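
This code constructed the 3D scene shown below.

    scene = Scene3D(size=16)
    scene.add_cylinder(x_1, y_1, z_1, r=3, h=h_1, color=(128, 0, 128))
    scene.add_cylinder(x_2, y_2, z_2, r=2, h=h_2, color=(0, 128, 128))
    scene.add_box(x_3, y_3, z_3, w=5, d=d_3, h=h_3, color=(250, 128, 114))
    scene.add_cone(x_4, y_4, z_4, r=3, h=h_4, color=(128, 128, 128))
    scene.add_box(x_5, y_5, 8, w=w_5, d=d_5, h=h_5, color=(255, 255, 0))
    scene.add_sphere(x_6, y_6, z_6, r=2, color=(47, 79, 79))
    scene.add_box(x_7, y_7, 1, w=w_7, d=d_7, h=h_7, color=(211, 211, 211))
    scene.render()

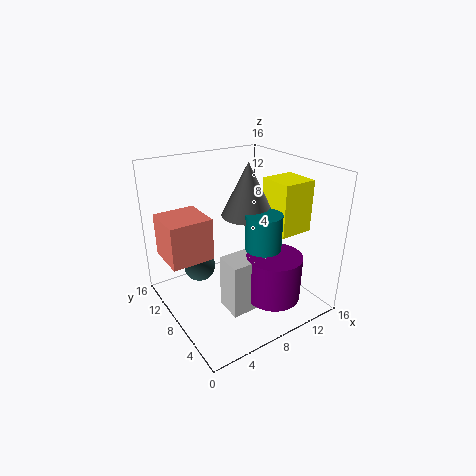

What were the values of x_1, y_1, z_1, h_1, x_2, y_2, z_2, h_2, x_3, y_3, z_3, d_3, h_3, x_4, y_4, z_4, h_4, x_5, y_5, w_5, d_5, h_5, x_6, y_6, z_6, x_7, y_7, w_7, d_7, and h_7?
x_1 = 10, y_1 = 4, z_1 = 2, h_1 = 5, x_2 = 10, y_2 = 6, z_2 = 6, h_2 = 5, x_3 = 1, y_3 = 10, z_3 = 5, d_3 = 5, h_3 = 5, x_4 = 10, y_4 = 9, z_4 = 10, h_4 = 6, x_5 = 12, y_5 = 5, w_5 = 4, d_5 = 4, h_5 = 6, x_6 = 6, y_6 = 14, z_6 = 2, x_7 = 5, y_7 = 4, w_7 = 4, d_7 = 3, h_7 = 6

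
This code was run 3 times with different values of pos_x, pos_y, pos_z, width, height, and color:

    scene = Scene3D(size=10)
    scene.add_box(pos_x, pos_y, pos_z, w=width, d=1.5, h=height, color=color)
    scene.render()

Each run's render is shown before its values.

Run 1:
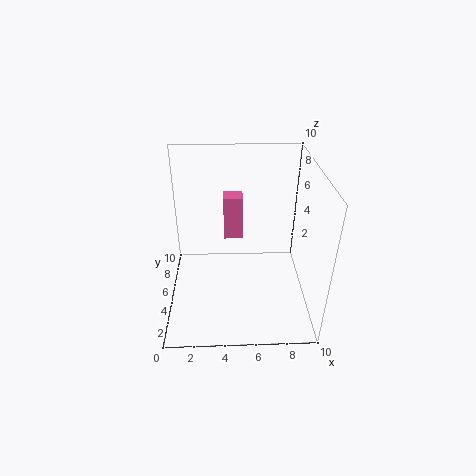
pos_x = 4
pos_y = 8
pos_z = 3
width = 1.5
height = 3.5
color = 'hotpink'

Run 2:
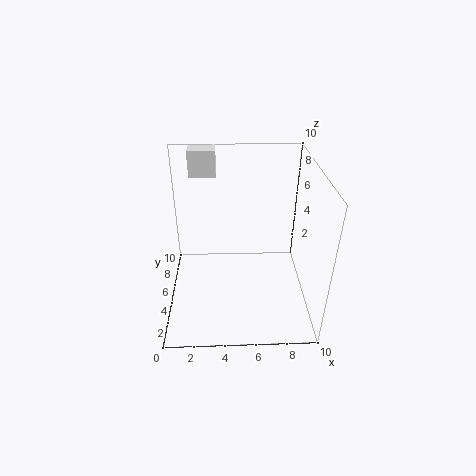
pos_x = 1.5
pos_y = 8.5
pos_z = 8
width = 2
height = 2
color = 'white'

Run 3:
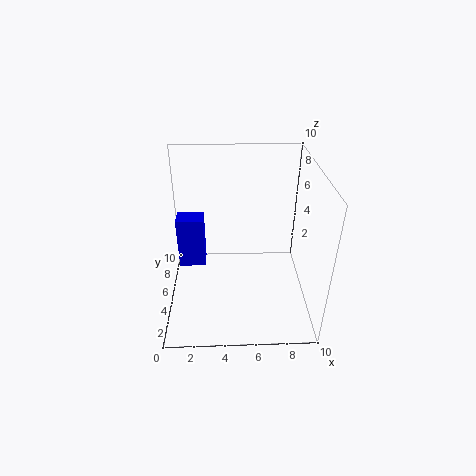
pos_x = 0.5
pos_y = 6.5
pos_z = 1.5
width = 2
height = 4
color = 'blue'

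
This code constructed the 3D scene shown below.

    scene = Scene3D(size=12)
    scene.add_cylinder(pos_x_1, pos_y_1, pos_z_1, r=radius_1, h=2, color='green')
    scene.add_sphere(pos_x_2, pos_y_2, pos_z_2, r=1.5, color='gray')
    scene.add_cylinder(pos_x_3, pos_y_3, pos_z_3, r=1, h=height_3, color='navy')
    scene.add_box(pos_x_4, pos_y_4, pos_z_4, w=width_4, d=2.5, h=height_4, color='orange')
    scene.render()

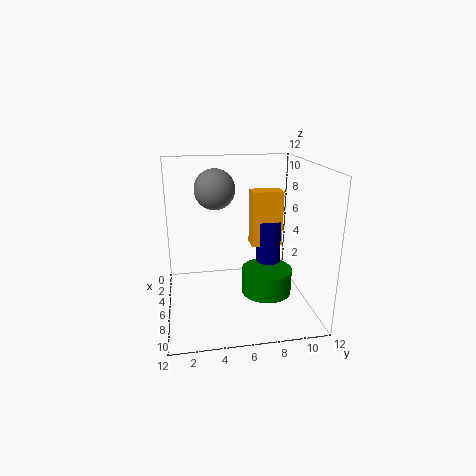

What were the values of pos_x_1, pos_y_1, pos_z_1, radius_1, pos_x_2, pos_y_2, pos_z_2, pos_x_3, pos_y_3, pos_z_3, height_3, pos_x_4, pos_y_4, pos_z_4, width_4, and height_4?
pos_x_1 = 8; pos_y_1 = 8; pos_z_1 = 2; radius_1 = 2; pos_x_2 = 7.5; pos_y_2 = 4; pos_z_2 = 10.5; pos_x_3 = 6.5; pos_y_3 = 8.5; pos_z_3 = 2; height_3 = 5.5; pos_x_4 = 5.5; pos_y_4 = 7; pos_z_4 = 5.5; width_4 = 1.5; height_4 = 4.5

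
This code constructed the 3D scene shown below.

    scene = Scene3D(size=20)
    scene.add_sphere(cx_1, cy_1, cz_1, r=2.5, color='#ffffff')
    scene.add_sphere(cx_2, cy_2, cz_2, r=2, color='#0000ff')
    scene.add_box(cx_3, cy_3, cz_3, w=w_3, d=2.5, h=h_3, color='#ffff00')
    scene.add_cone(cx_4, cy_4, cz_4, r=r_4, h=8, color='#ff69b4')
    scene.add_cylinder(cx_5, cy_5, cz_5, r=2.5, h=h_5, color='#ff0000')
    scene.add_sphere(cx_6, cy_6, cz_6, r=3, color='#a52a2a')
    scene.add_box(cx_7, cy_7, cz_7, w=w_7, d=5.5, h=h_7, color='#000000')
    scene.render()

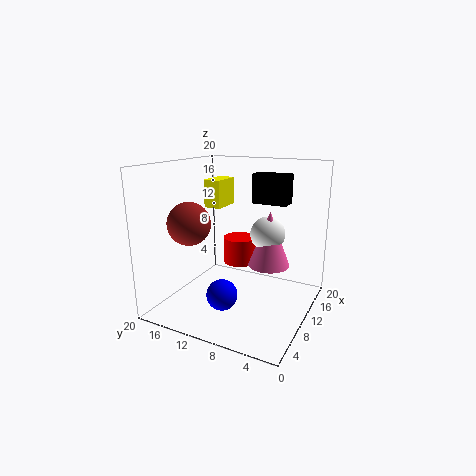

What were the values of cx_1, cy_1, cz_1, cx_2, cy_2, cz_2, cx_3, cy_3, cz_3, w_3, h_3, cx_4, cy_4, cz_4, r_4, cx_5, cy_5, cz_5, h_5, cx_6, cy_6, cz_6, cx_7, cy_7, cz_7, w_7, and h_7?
cx_1 = 13.5, cy_1 = 7, cz_1 = 10, cx_2 = 4.5, cy_2 = 9.5, cz_2 = 4, cx_3 = 11, cy_3 = 13.5, cz_3 = 13.5, w_3 = 4.5, h_3 = 4, cx_4 = 13, cy_4 = 6.5, cz_4 = 5.5, r_4 = 3, cx_5 = 14.5, cy_5 = 12, cz_5 = 4.5, h_5 = 4, cx_6 = 7, cy_6 = 16, cz_6 = 12, cx_7 = 16.5, cy_7 = 5.5, cz_7 = 13.5, w_7 = 3, h_7 = 4.5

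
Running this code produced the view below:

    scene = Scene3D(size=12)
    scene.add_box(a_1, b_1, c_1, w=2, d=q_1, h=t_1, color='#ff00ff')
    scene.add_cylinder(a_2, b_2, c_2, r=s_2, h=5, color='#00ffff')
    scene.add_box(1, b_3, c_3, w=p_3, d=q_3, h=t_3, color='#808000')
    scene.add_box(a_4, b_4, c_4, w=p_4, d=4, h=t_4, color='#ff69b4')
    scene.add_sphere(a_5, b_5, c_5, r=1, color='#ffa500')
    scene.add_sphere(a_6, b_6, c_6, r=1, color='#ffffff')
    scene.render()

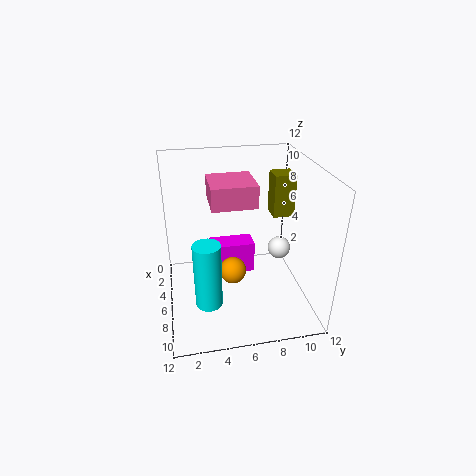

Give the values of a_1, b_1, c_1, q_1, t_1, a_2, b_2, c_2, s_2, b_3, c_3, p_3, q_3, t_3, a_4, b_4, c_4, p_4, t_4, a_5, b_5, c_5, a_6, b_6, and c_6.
a_1 = 2
b_1 = 4
c_1 = 1
q_1 = 4
t_1 = 3
a_2 = 10
b_2 = 3
c_2 = 3
s_2 = 1
b_3 = 10
c_3 = 6
p_3 = 2
q_3 = 2
t_3 = 4
a_4 = 1
b_4 = 4
c_4 = 8
p_4 = 4
t_4 = 2
a_5 = 9
b_5 = 5
c_5 = 5
a_6 = 5
b_6 = 10
c_6 = 4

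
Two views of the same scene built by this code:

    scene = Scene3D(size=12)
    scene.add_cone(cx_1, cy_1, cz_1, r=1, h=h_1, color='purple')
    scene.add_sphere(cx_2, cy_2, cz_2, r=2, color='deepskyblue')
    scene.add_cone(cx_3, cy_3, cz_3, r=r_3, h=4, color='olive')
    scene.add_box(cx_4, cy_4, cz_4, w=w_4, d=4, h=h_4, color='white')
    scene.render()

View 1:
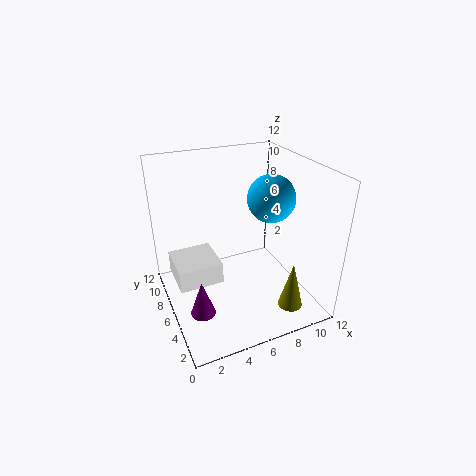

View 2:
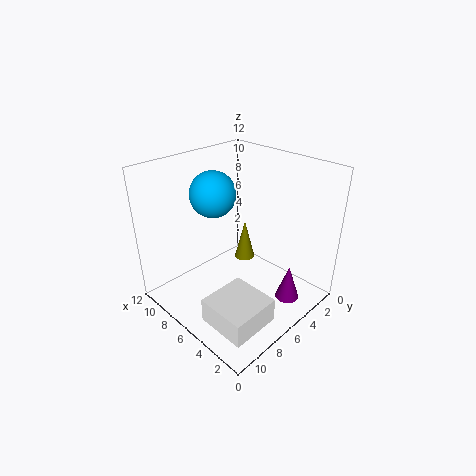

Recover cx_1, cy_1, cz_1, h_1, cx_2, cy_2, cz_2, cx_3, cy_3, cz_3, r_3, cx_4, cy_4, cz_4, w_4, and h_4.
cx_1 = 2; cy_1 = 4; cz_1 = 1; h_1 = 3; cx_2 = 9; cy_2 = 6; cz_2 = 9; cx_3 = 9; cy_3 = 2; cz_3 = 1; r_3 = 1; cx_4 = 1; cy_4 = 7; cz_4 = 1; w_4 = 4; h_4 = 2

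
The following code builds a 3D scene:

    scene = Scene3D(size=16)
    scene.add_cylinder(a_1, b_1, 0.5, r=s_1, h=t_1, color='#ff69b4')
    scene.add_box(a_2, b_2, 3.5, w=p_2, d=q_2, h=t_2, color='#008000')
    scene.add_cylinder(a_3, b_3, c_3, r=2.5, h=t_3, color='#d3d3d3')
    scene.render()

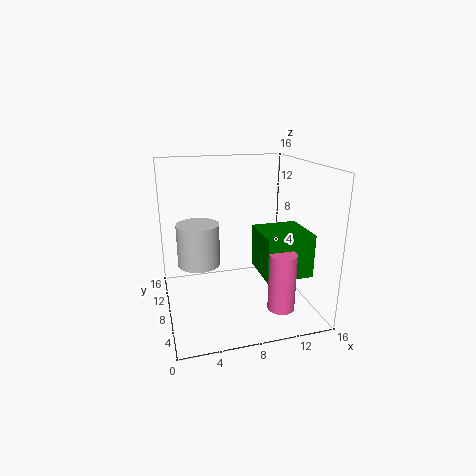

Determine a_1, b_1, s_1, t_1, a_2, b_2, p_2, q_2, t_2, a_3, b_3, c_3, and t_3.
a_1 = 12; b_1 = 4.5; s_1 = 1.5; t_1 = 6.5; a_2 = 10.5; b_2 = 5; p_2 = 5.5; q_2 = 5.5; t_2 = 5; a_3 = 4; b_3 = 11; c_3 = 4; t_3 = 5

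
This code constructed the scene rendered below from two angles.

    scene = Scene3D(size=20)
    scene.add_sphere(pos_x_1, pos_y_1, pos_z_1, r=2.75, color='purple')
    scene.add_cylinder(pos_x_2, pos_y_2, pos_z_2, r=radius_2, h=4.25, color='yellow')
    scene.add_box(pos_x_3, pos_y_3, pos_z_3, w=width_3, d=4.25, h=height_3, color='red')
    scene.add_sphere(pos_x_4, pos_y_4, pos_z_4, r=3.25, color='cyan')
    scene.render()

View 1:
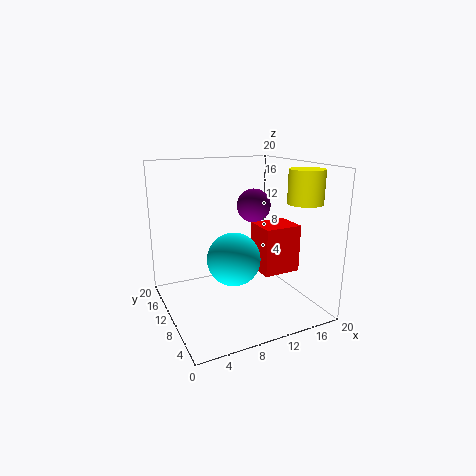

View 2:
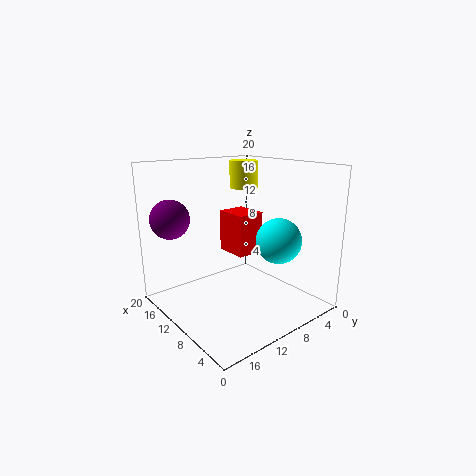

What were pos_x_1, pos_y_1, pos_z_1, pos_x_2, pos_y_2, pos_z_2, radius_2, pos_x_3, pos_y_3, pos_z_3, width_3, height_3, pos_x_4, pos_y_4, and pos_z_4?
pos_x_1 = 16.25
pos_y_1 = 17
pos_z_1 = 12.5
pos_x_2 = 16.25
pos_y_2 = 3.75
pos_z_2 = 15.5
radius_2 = 2.25
pos_x_3 = 11.25
pos_y_3 = 4.25
pos_z_3 = 6.25
width_3 = 5
height_3 = 6.25
pos_x_4 = 7
pos_y_4 = 5
pos_z_4 = 9.25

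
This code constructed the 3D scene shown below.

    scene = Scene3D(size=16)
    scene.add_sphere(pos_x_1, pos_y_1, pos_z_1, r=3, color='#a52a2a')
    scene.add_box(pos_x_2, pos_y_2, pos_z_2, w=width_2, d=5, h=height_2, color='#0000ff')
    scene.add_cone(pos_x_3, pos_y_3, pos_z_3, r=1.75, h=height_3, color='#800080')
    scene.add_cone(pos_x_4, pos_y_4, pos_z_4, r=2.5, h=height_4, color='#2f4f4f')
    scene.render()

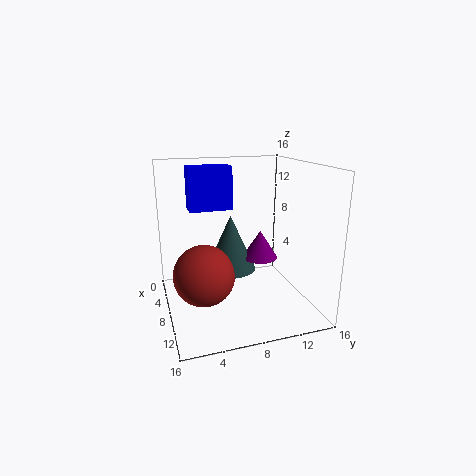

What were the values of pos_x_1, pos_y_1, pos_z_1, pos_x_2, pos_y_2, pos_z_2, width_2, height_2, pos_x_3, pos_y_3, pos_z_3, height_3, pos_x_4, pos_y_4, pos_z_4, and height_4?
pos_x_1 = 12; pos_y_1 = 3.25; pos_z_1 = 6; pos_x_2 = 2.75; pos_y_2 = 3.25; pos_z_2 = 10.5; width_2 = 2.5; height_2 = 5; pos_x_3 = 12; pos_y_3 = 9; pos_z_3 = 7.25; height_3 = 2.75; pos_x_4 = 11; pos_y_4 = 6.25; pos_z_4 = 6; height_4 = 5.5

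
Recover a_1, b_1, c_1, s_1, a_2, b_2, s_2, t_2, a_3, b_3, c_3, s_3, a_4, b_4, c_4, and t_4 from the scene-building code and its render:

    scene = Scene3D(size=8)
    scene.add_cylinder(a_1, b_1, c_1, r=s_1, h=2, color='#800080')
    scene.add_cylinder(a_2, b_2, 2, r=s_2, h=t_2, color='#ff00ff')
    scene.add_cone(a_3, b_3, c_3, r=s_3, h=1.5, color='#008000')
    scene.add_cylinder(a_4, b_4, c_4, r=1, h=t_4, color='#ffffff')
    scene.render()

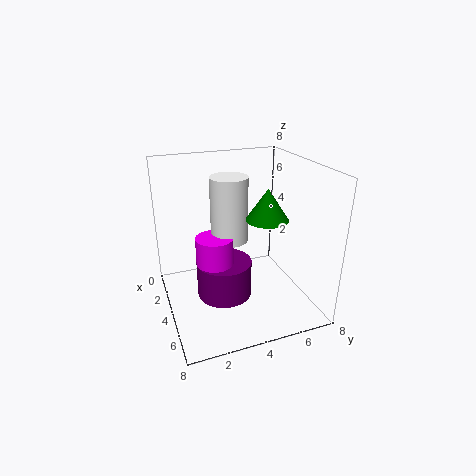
a_1 = 4.5, b_1 = 3, c_1 = 1, s_1 = 1.5, a_2 = 4.5, b_2 = 2.5, s_2 = 1, t_2 = 2.5, a_3 = 6.5, b_3 = 4.5, c_3 = 6, s_3 = 1, a_4 = 4, b_4 = 3.5, c_4 = 4, t_4 = 3.5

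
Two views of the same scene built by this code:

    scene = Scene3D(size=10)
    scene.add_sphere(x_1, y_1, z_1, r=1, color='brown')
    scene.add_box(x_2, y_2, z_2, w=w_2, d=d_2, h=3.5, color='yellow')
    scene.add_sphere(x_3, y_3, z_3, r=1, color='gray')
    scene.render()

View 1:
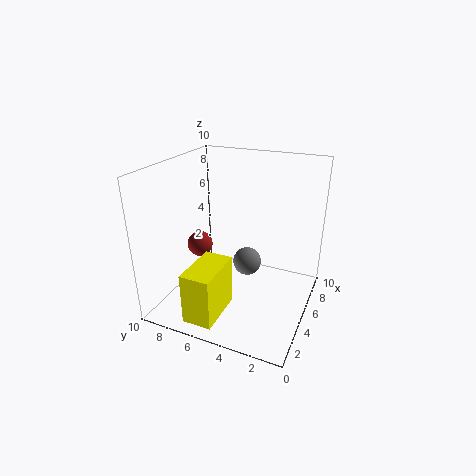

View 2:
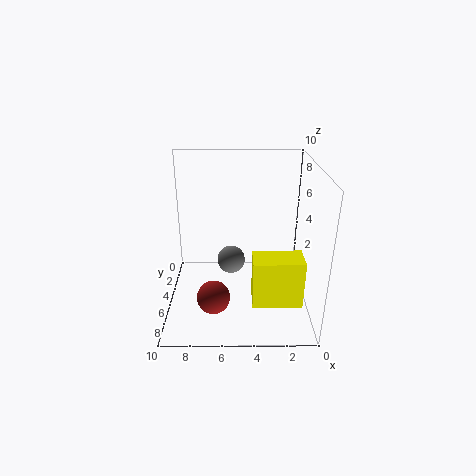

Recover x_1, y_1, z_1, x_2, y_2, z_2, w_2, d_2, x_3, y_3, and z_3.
x_1 = 6.5, y_1 = 9, z_1 = 3, x_2 = 0.5, y_2 = 5, z_2 = 0.5, w_2 = 3.5, d_2 = 2, x_3 = 5.5, y_3 = 4.5, z_3 = 3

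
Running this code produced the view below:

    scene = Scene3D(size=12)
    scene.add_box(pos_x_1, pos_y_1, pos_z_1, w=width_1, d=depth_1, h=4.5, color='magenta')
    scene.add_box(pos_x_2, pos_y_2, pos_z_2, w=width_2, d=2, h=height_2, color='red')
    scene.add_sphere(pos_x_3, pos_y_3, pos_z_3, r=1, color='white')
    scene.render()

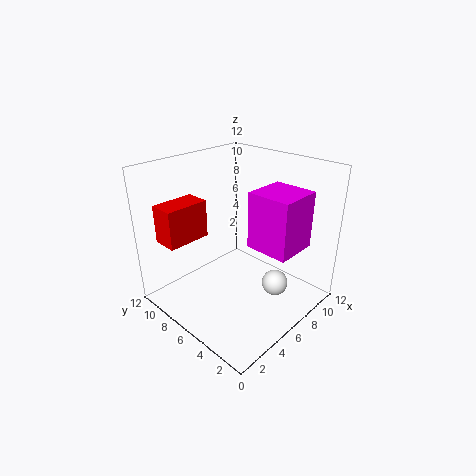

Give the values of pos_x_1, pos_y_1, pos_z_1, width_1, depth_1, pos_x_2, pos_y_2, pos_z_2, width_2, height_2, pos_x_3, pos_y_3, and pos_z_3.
pos_x_1 = 5.5; pos_y_1 = 1; pos_z_1 = 6; width_1 = 3.5; depth_1 = 3.5; pos_x_2 = 0.5; pos_y_2 = 7.5; pos_z_2 = 6.5; width_2 = 3.5; height_2 = 3; pos_x_3 = 6; pos_y_3 = 2; pos_z_3 = 3.5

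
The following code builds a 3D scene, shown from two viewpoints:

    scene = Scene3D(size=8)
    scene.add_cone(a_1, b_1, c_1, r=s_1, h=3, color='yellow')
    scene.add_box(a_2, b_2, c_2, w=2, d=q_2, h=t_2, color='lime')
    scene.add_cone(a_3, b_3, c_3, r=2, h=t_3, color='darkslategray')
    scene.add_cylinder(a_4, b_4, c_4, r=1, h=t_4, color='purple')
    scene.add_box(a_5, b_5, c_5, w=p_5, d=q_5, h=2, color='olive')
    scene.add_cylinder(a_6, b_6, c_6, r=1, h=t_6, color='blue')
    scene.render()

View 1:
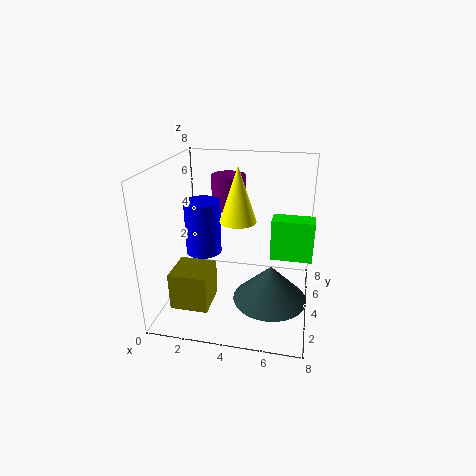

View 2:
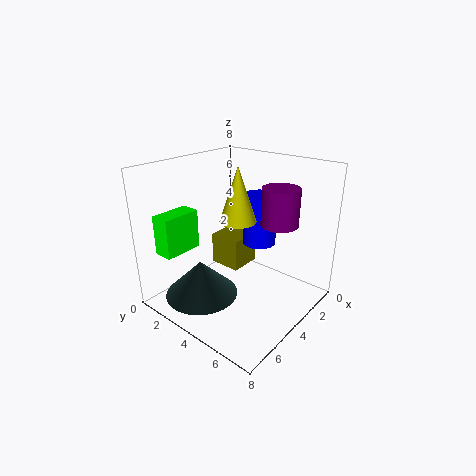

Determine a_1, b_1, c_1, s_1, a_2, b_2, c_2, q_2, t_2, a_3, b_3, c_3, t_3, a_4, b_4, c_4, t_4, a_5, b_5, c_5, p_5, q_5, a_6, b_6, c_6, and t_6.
a_1 = 4, b_1 = 4, c_1 = 5, s_1 = 1, a_2 = 6, b_2 = 2, c_2 = 4, q_2 = 1, t_2 = 2, a_3 = 6, b_3 = 3, c_3 = 1, t_3 = 2, a_4 = 3, b_4 = 6, c_4 = 5, t_4 = 2, a_5 = 1, b_5 = 1, c_5 = 1, p_5 = 2, q_5 = 2, a_6 = 2, b_6 = 4, c_6 = 3, t_6 = 3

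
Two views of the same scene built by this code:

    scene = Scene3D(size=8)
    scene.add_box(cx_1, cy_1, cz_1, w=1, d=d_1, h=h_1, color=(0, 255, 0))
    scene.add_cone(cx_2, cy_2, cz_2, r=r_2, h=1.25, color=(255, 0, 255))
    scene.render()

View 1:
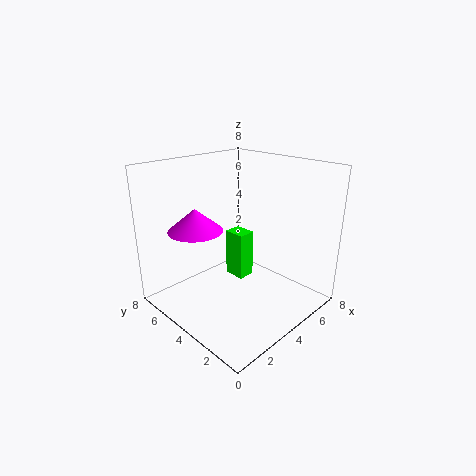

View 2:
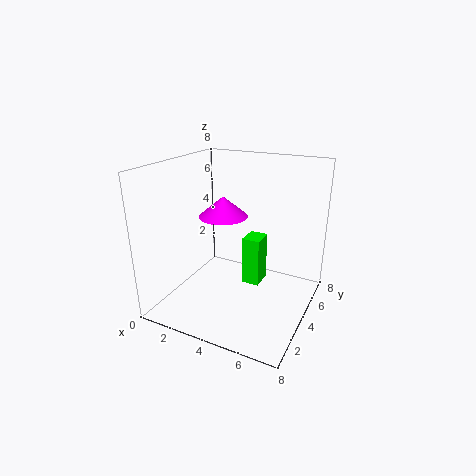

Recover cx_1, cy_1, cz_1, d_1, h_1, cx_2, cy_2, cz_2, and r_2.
cx_1 = 4.25; cy_1 = 4; cz_1 = 1.25; d_1 = 1.25; h_1 = 2.75; cx_2 = 2.25; cy_2 = 5.5; cz_2 = 4.5; r_2 = 1.5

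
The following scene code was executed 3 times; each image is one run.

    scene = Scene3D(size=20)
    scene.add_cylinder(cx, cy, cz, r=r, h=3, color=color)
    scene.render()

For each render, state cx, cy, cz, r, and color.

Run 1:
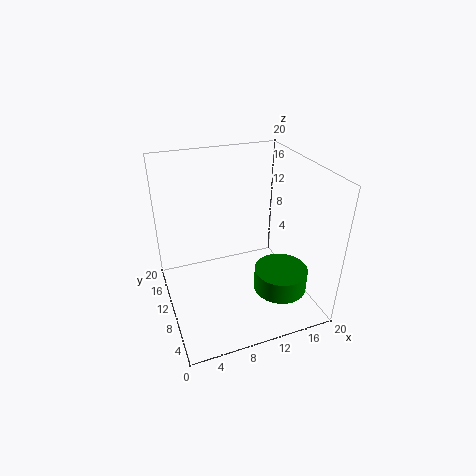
cx = 14
cy = 4.5
cz = 4.5
r = 3.5
color = 'green'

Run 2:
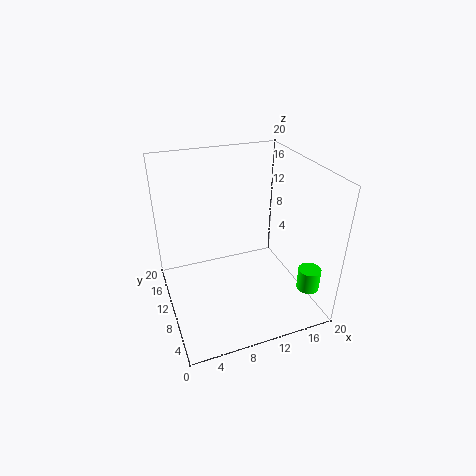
cx = 17.5
cy = 3
cz = 4.5
r = 1.5
color = 'lime'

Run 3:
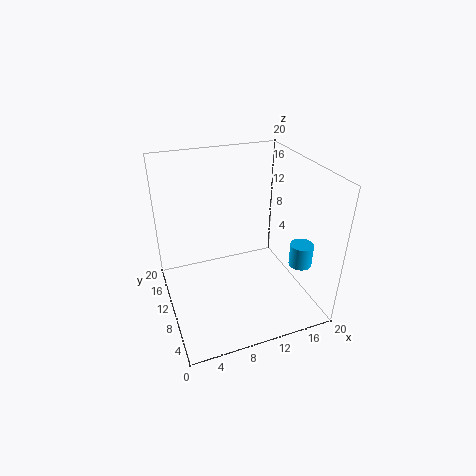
cx = 16.5
cy = 4
cz = 8
r = 1.5
color = 'deepskyblue'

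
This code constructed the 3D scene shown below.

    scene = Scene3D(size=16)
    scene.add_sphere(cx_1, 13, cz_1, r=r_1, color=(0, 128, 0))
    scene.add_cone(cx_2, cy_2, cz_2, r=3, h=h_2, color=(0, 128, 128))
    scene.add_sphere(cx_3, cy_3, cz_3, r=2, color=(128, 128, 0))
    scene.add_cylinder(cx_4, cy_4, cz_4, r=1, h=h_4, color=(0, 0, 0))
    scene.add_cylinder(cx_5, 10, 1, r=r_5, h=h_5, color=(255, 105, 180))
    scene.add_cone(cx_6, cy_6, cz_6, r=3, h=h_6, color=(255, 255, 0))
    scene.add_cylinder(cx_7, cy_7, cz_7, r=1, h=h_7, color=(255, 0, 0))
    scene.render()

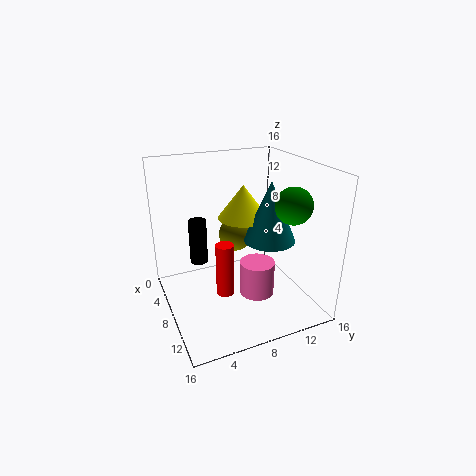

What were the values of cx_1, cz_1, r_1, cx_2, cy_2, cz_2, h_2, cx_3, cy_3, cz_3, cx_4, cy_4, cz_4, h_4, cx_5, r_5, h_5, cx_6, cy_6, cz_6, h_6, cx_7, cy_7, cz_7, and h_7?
cx_1 = 11, cz_1 = 12, r_1 = 2, cx_2 = 8, cy_2 = 12, cz_2 = 7, h_2 = 7, cx_3 = 5, cy_3 = 9, cz_3 = 7, cx_4 = 6, cy_4 = 4, cz_4 = 5, h_4 = 5, cx_5 = 9, r_5 = 2, h_5 = 4, cx_6 = 5, cy_6 = 10, cz_6 = 9, h_6 = 4, cx_7 = 9, cy_7 = 6, cz_7 = 2, h_7 = 6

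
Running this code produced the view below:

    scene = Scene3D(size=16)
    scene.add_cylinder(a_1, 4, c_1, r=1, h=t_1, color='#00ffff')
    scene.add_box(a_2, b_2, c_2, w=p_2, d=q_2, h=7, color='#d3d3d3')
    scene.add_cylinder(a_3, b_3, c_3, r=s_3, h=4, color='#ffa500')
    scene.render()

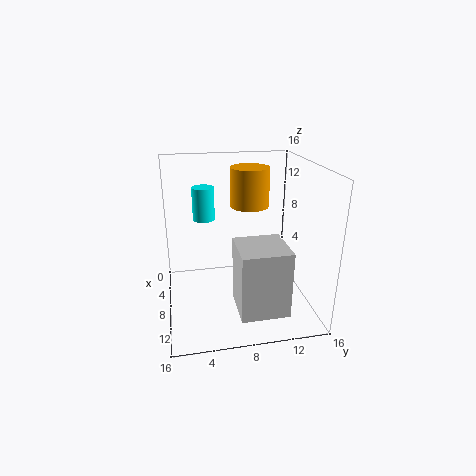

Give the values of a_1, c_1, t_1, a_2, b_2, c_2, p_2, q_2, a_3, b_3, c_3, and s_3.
a_1 = 12, c_1 = 12, t_1 = 3, a_2 = 10, b_2 = 7, c_2 = 2, p_2 = 5, q_2 = 5, a_3 = 9, b_3 = 9, c_3 = 12, s_3 = 2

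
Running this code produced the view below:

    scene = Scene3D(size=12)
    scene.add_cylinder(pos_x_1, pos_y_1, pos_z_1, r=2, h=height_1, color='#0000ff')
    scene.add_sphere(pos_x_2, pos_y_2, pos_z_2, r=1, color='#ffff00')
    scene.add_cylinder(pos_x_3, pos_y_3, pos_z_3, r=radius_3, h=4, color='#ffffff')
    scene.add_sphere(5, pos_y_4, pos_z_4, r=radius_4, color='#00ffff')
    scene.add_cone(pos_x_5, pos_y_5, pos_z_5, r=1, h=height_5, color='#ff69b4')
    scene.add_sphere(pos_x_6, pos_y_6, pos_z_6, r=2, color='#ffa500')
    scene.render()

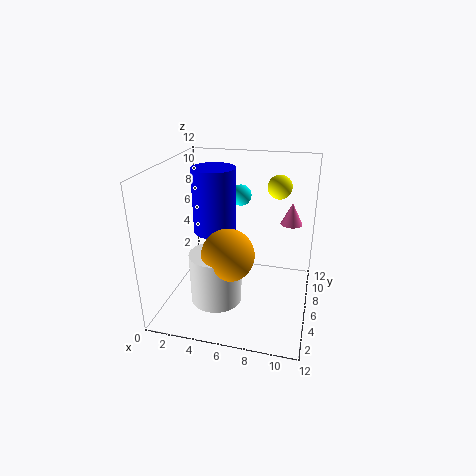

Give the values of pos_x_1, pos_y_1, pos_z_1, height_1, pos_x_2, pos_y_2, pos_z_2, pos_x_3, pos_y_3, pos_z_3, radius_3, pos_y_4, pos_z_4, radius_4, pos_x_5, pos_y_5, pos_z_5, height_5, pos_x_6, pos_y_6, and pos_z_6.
pos_x_1 = 3, pos_y_1 = 9, pos_z_1 = 5, height_1 = 6, pos_x_2 = 9, pos_y_2 = 8, pos_z_2 = 10, pos_x_3 = 5, pos_y_3 = 3, pos_z_3 = 2, radius_3 = 2, pos_y_4 = 11, pos_z_4 = 8, radius_4 = 1, pos_x_5 = 10, pos_y_5 = 10, pos_z_5 = 6, height_5 = 2, pos_x_6 = 6, pos_y_6 = 3, pos_z_6 = 6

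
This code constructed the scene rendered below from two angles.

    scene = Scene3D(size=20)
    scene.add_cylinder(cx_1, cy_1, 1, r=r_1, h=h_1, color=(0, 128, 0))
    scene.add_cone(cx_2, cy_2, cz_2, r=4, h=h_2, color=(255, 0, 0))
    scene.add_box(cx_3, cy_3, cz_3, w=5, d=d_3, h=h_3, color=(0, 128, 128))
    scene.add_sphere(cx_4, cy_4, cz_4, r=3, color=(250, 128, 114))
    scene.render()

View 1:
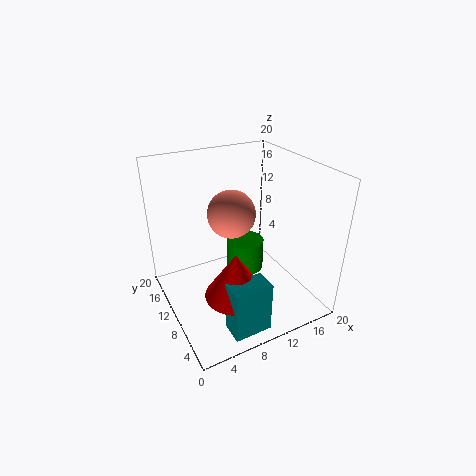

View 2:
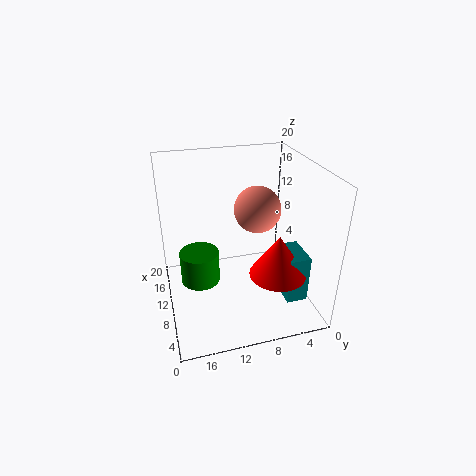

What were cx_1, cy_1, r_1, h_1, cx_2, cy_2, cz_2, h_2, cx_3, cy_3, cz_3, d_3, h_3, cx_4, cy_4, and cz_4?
cx_1 = 14, cy_1 = 15, r_1 = 3, h_1 = 5, cx_2 = 7, cy_2 = 5, cz_2 = 5, h_2 = 6, cx_3 = 5, cy_3 = 1, cz_3 = 1, d_3 = 3, h_3 = 7, cx_4 = 8, cy_4 = 8, cz_4 = 15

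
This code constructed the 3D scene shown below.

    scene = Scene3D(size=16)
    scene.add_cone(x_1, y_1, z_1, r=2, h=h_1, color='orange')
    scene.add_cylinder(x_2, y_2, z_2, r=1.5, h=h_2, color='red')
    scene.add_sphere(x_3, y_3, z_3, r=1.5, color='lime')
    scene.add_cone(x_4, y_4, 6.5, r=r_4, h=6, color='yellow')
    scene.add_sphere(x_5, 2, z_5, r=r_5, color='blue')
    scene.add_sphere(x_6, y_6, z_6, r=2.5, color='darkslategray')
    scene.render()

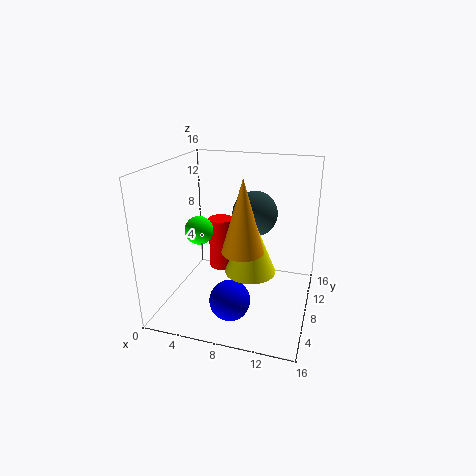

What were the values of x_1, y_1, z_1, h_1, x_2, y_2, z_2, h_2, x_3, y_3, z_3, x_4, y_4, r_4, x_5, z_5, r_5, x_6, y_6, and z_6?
x_1 = 10; y_1 = 3; z_1 = 9; h_1 = 7; x_2 = 4.5; y_2 = 12; z_2 = 2; h_2 = 6.5; x_3 = 4.5; y_3 = 5.5; z_3 = 9.5; x_4 = 10.5; y_4 = 4; r_4 = 2.5; x_5 = 9; z_5 = 4; r_5 = 2; x_6 = 9.5; y_6 = 9.5; z_6 = 10.5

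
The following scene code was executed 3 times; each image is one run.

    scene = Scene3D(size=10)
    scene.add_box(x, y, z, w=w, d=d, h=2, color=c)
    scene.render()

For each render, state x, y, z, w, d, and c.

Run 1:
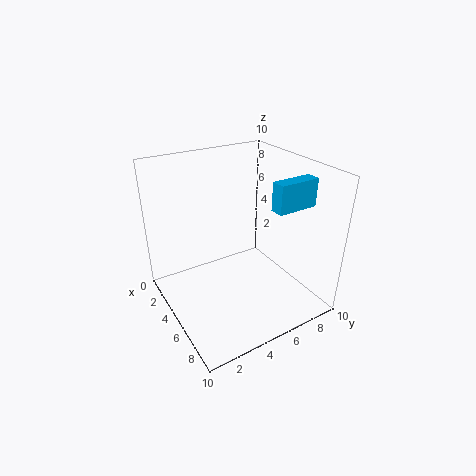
x = 6
y = 7
z = 7
w = 1
d = 3
c = 'deepskyblue'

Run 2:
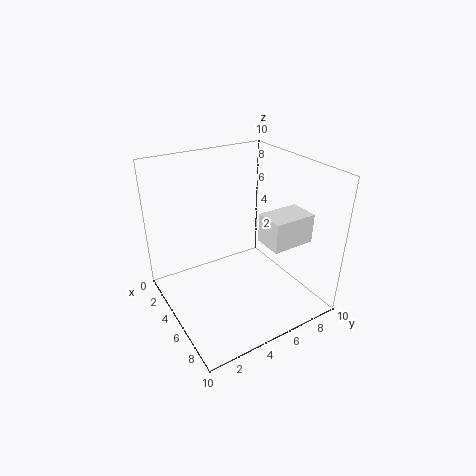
x = 6
y = 6
z = 5
w = 2
d = 3
c = 'white'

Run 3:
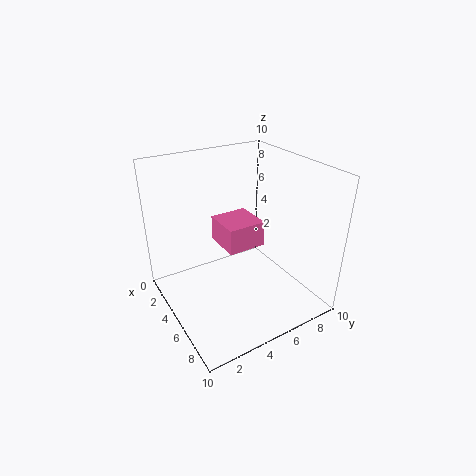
x = 1
y = 5
z = 3
w = 3
d = 3
c = 'hotpink'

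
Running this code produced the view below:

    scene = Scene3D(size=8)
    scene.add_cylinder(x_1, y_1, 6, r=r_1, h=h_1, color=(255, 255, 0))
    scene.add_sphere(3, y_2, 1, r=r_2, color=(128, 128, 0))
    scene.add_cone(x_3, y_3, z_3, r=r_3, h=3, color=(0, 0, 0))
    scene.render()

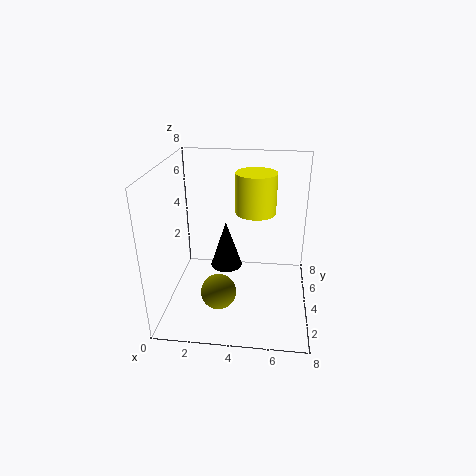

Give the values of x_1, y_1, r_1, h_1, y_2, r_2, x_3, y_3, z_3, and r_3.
x_1 = 5; y_1 = 3; r_1 = 1; h_1 = 2; y_2 = 3; r_2 = 1; x_3 = 3; y_3 = 6; z_3 = 1; r_3 = 1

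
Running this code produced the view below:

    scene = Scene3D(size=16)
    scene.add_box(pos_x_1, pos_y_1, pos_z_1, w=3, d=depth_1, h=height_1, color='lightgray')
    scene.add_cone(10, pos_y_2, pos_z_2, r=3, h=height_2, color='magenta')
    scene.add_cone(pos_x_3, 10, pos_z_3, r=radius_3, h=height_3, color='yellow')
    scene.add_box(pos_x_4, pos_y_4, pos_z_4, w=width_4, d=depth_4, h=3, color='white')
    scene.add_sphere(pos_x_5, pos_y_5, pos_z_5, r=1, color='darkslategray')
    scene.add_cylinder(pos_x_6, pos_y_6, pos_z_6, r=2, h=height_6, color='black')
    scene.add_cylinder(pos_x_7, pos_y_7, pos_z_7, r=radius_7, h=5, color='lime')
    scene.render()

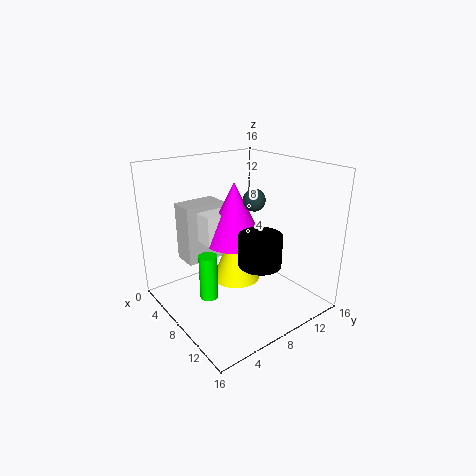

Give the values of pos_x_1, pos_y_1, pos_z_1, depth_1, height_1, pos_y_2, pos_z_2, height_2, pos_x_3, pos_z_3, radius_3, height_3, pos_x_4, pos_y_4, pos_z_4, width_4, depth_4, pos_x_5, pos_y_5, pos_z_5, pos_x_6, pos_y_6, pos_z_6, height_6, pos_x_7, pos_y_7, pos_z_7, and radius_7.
pos_x_1 = 1, pos_y_1 = 4, pos_z_1 = 4, depth_1 = 5, height_1 = 7, pos_y_2 = 6, pos_z_2 = 9, height_2 = 6, pos_x_3 = 5, pos_z_3 = 1, radius_3 = 3, height_3 = 7, pos_x_4 = 8, pos_y_4 = 3, pos_z_4 = 9, width_4 = 2, depth_4 = 5, pos_x_5 = 13, pos_y_5 = 6, pos_z_5 = 14, pos_x_6 = 14, pos_y_6 = 6, pos_z_6 = 8, height_6 = 3, pos_x_7 = 8, pos_y_7 = 4, pos_z_7 = 2, radius_7 = 1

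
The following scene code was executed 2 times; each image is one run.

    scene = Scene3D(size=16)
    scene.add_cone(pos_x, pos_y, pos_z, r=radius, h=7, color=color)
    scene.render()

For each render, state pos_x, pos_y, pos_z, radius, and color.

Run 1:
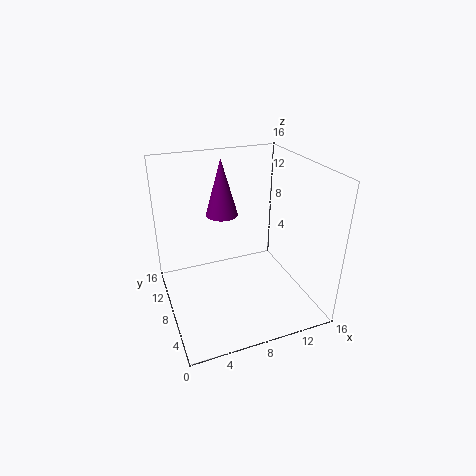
pos_x = 8, pos_y = 13.5, pos_z = 8.5, radius = 2, color = 'purple'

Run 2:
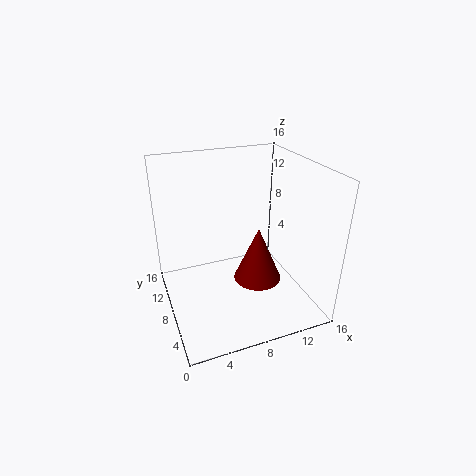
pos_x = 11.5, pos_y = 10, pos_z = 0.5, radius = 3, color = 'maroon'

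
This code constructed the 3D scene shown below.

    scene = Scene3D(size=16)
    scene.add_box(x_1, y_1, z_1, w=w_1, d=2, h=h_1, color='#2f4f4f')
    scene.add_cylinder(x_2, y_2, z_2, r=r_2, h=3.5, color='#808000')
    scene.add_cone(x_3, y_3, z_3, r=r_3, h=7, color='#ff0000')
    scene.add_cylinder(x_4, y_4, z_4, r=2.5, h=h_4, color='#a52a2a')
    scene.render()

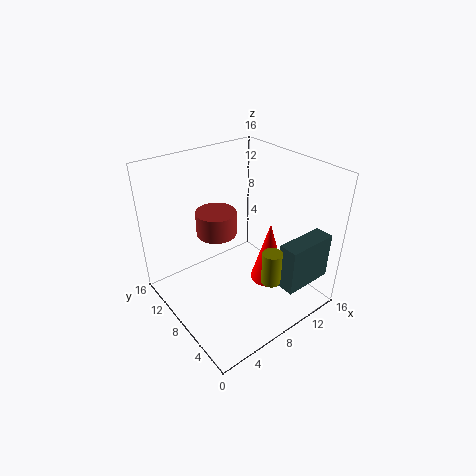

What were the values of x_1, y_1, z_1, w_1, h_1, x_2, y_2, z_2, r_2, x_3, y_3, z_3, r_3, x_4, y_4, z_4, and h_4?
x_1 = 9
y_1 = 0.5
z_1 = 4.5
w_1 = 5.5
h_1 = 5
x_2 = 8
y_2 = 2.5
z_2 = 5.5
r_2 = 1
x_3 = 10.5
y_3 = 5.5
z_3 = 3
r_3 = 2
x_4 = 8.5
y_4 = 13
z_4 = 6
h_4 = 3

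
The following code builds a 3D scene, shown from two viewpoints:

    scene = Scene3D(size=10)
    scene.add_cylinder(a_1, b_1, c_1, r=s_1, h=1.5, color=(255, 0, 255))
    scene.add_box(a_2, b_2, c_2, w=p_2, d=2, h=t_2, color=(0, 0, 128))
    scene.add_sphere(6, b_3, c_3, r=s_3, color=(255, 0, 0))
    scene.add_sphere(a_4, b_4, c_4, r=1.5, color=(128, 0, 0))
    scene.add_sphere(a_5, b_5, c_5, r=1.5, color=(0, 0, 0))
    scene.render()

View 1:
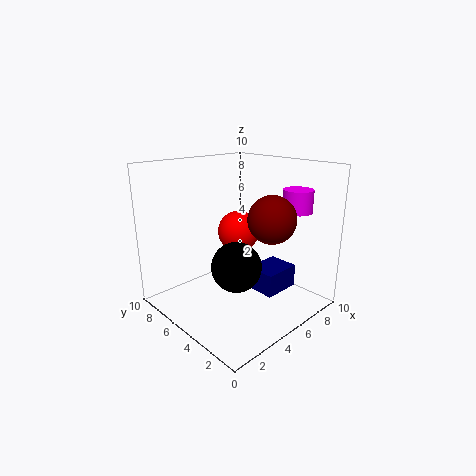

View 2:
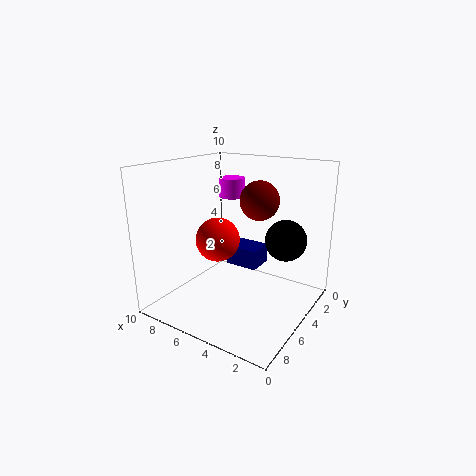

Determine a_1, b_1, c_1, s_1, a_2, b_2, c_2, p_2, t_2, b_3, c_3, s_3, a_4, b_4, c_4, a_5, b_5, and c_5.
a_1 = 7.5
b_1 = 2
c_1 = 7
s_1 = 1
a_2 = 4.5
b_2 = 1.5
c_2 = 2
p_2 = 2.5
t_2 = 1.5
b_3 = 6
c_3 = 5
s_3 = 1.5
a_4 = 5
b_4 = 2
c_4 = 7
a_5 = 2.5
b_5 = 2.5
c_5 = 4.5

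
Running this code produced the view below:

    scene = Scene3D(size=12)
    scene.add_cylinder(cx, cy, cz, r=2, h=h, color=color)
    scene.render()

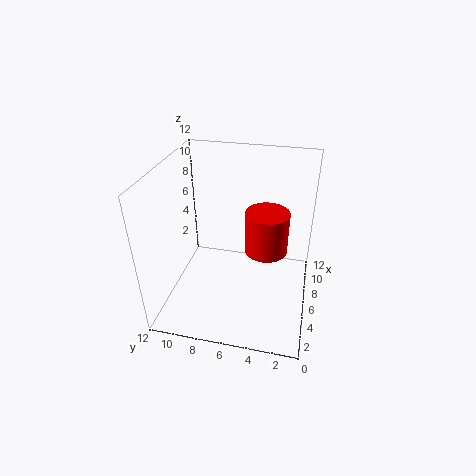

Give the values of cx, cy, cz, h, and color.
cx = 9, cy = 4, cz = 3, h = 4, color = 'red'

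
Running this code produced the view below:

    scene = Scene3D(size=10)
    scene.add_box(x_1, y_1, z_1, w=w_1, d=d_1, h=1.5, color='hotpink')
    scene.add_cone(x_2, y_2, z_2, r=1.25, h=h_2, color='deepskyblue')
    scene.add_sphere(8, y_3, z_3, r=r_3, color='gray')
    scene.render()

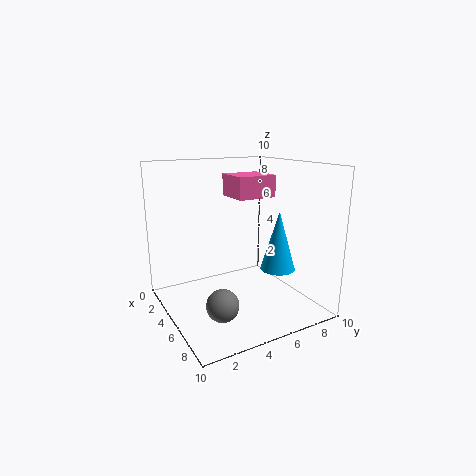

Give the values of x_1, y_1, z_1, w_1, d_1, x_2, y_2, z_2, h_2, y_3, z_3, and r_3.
x_1 = 3.25; y_1 = 4.75; z_1 = 7.75; w_1 = 2.5; d_1 = 2.75; x_2 = 6; y_2 = 7.75; z_2 = 2.5; h_2 = 4.25; y_3 = 2.25; z_3 = 2; r_3 = 1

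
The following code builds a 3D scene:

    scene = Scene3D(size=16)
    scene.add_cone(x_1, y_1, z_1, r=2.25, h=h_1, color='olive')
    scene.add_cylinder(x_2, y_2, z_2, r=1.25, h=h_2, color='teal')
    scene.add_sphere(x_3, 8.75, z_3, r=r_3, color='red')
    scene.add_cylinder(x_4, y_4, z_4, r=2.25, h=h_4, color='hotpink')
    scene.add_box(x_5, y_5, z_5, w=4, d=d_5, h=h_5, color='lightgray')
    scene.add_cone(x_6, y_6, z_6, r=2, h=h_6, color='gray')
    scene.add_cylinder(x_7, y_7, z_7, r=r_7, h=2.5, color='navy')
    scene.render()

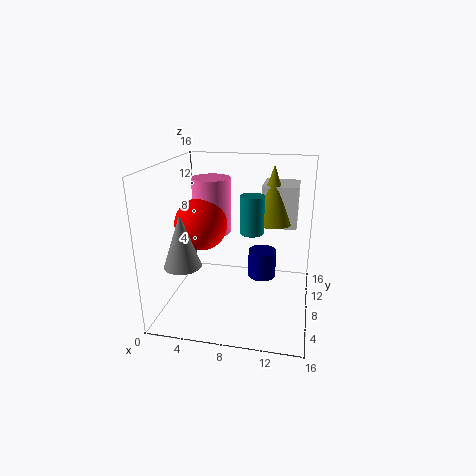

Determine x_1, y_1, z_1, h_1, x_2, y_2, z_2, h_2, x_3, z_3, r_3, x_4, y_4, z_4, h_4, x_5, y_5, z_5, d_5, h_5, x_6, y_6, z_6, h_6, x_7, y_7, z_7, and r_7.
x_1 = 11.5
y_1 = 10.5
z_1 = 9.25
h_1 = 6.5
x_2 = 9.75
y_2 = 6.75
z_2 = 9.25
h_2 = 4
x_3 = 3.5
z_3 = 9
r_3 = 3
x_4 = 4.25
y_4 = 10.75
z_4 = 7.5
h_4 = 6.5
x_5 = 10.25
y_5 = 9.75
z_5 = 8.75
d_5 = 4.25
h_5 = 4.75
x_6 = 2.75
y_6 = 4.5
z_6 = 5.75
h_6 = 5.75
x_7 = 11.5
y_7 = 2.25
z_7 = 7
r_7 = 1.25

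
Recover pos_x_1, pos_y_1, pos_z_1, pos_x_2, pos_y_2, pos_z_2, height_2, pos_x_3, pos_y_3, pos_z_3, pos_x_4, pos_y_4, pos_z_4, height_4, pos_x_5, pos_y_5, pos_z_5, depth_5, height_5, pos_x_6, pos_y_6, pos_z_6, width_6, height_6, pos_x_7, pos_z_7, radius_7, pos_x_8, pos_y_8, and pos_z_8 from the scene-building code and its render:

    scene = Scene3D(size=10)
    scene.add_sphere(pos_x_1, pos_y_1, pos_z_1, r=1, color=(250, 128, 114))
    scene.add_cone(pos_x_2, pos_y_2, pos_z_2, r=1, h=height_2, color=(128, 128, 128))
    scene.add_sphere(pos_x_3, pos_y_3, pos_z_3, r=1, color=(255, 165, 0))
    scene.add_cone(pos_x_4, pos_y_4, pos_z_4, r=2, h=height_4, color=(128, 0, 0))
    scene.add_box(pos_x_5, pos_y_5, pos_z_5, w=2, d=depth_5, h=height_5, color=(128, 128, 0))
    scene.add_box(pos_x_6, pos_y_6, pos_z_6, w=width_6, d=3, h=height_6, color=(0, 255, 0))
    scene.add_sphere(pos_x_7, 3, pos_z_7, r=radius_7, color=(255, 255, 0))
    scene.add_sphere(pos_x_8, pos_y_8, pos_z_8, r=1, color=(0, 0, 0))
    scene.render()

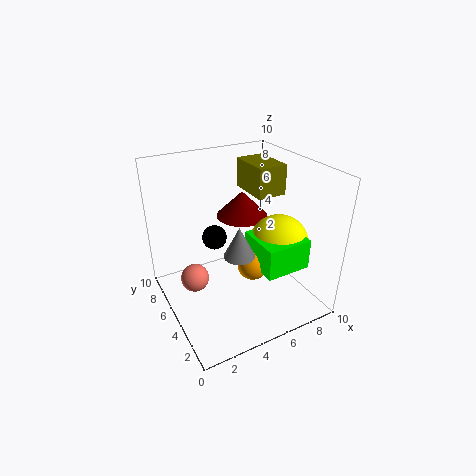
pos_x_1 = 2, pos_y_1 = 6, pos_z_1 = 2, pos_x_2 = 4, pos_y_2 = 3, pos_z_2 = 5, height_2 = 2, pos_x_3 = 5, pos_y_3 = 3, pos_z_3 = 4, pos_x_4 = 7, pos_y_4 = 8, pos_z_4 = 5, height_4 = 2, pos_x_5 = 6, pos_y_5 = 4, pos_z_5 = 8, depth_5 = 3, height_5 = 2, pos_x_6 = 5, pos_y_6 = 1, pos_z_6 = 4, width_6 = 3, height_6 = 2, pos_x_7 = 7, pos_z_7 = 5, radius_7 = 2, pos_x_8 = 5, pos_y_8 = 9, pos_z_8 = 3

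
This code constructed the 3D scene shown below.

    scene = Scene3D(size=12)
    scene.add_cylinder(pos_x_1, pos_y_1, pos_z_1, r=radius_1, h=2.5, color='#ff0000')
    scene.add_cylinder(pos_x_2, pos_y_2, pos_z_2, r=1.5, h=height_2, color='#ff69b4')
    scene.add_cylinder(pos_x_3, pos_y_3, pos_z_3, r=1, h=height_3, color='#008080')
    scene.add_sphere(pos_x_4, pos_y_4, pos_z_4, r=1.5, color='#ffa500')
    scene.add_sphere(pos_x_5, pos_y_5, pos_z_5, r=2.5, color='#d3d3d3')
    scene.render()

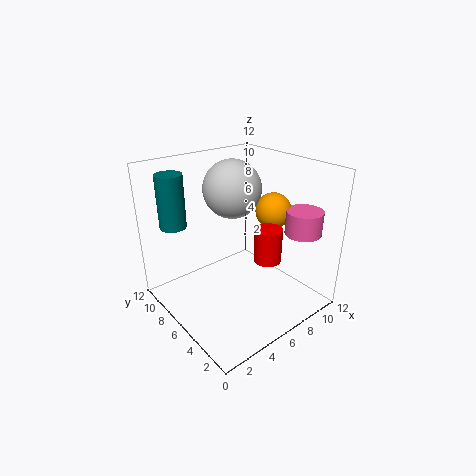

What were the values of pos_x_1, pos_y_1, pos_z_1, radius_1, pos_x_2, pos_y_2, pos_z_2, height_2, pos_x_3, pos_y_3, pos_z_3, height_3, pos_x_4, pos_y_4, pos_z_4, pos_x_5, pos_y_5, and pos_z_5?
pos_x_1 = 5.5, pos_y_1 = 2, pos_z_1 = 6, radius_1 = 1, pos_x_2 = 10, pos_y_2 = 2.5, pos_z_2 = 6.5, height_2 = 2, pos_x_3 = 1, pos_y_3 = 7.5, pos_z_3 = 8, height_3 = 4, pos_x_4 = 9, pos_y_4 = 5, pos_z_4 = 8, pos_x_5 = 7, pos_y_5 = 8, pos_z_5 = 9.5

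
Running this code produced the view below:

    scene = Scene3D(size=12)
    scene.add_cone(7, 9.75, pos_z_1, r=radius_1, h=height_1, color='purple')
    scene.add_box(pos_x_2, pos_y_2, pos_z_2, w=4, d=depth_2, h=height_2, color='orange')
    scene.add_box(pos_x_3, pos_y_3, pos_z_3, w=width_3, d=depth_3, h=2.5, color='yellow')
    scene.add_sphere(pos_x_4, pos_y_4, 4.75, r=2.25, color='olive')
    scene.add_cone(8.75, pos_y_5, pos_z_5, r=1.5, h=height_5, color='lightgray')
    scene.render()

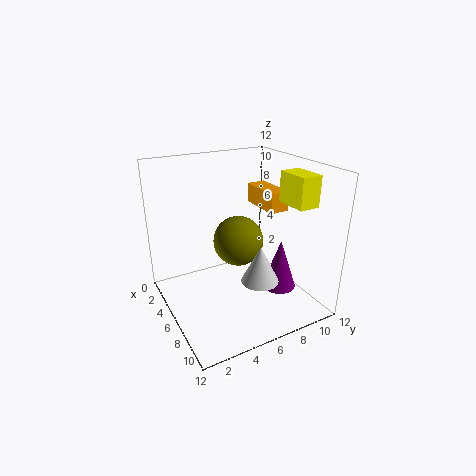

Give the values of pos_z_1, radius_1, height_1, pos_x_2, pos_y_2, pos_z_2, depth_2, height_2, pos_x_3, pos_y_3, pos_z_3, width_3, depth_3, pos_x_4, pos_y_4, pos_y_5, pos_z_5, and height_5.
pos_z_1 = 0.75
radius_1 = 1.5
height_1 = 4.5
pos_x_2 = 2
pos_y_2 = 9.25
pos_z_2 = 7.5
depth_2 = 1.75
height_2 = 1.75
pos_x_3 = 7
pos_y_3 = 9.25
pos_z_3 = 9
width_3 = 2.75
depth_3 = 1.75
pos_x_4 = 4.25
pos_y_4 = 7
pos_y_5 = 6.5
pos_z_5 = 3.25
height_5 = 3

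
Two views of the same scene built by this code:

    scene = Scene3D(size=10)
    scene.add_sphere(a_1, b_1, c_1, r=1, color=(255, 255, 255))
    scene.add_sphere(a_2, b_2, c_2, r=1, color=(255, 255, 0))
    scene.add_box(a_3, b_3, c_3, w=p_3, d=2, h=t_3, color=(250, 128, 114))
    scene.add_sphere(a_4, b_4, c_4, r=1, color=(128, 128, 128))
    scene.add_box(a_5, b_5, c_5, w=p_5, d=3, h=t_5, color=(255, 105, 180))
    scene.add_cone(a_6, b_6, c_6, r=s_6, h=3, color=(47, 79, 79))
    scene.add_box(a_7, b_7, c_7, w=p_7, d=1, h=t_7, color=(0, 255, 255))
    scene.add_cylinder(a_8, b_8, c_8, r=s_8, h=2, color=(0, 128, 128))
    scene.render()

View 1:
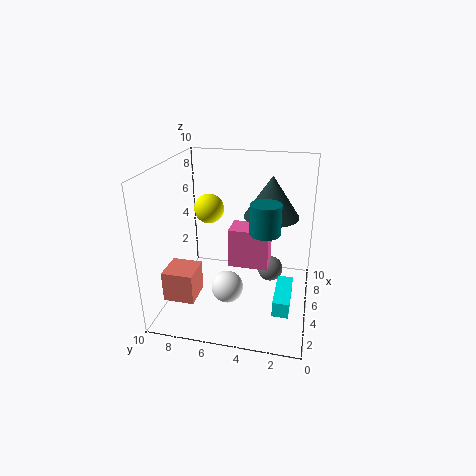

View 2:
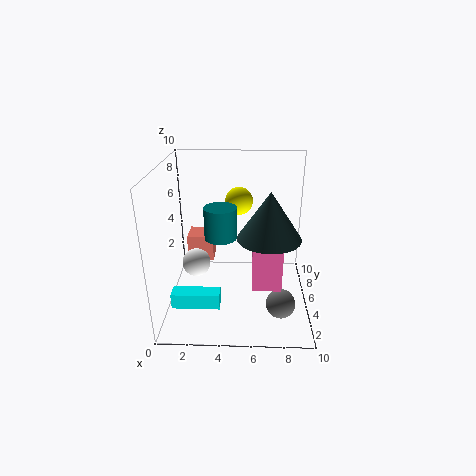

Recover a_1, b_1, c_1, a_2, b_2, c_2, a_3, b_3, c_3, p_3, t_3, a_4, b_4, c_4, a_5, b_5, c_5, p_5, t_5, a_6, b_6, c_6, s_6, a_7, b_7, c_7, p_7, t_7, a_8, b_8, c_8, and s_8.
a_1 = 2, b_1 = 5, c_1 = 3, a_2 = 5, b_2 = 7, c_2 = 7, a_3 = 1, b_3 = 7, c_3 = 2, p_3 = 2, t_3 = 2, a_4 = 8, b_4 = 3, c_4 = 1, a_5 = 6, b_5 = 3, c_5 = 2, p_5 = 2, t_5 = 3, a_6 = 7, b_6 = 3, c_6 = 6, s_6 = 2, a_7 = 1, b_7 = 1, c_7 = 2, p_7 = 3, t_7 = 1, a_8 = 4, b_8 = 3, c_8 = 6, s_8 = 1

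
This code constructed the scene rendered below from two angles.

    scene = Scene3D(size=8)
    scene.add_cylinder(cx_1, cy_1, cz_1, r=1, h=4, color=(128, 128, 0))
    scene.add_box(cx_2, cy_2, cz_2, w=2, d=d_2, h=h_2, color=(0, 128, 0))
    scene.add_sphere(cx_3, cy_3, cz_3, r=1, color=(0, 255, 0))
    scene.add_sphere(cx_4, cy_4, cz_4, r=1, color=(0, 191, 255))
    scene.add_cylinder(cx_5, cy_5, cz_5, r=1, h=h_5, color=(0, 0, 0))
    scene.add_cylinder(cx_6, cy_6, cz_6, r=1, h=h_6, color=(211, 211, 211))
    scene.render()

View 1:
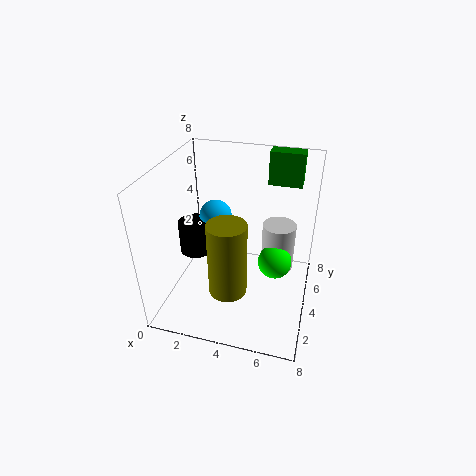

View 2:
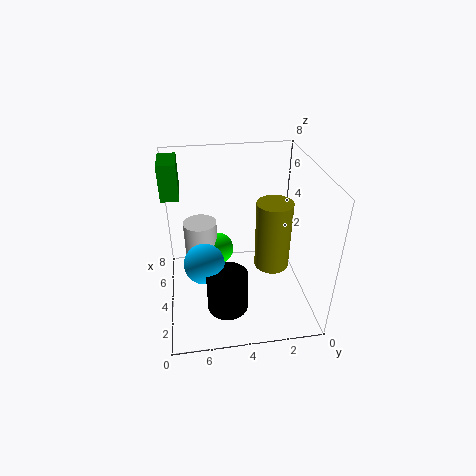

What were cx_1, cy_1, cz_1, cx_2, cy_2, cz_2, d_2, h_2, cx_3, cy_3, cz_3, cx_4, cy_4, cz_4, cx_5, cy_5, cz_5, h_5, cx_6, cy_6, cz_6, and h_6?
cx_1 = 4; cy_1 = 2; cz_1 = 2; cx_2 = 5; cy_2 = 7; cz_2 = 6; d_2 = 1; h_2 = 2; cx_3 = 6; cy_3 = 5; cz_3 = 2; cx_4 = 2; cy_4 = 6; cz_4 = 4; cx_5 = 1; cy_5 = 5; cz_5 = 2; h_5 = 2; cx_6 = 6; cy_6 = 6; cz_6 = 1; h_6 = 3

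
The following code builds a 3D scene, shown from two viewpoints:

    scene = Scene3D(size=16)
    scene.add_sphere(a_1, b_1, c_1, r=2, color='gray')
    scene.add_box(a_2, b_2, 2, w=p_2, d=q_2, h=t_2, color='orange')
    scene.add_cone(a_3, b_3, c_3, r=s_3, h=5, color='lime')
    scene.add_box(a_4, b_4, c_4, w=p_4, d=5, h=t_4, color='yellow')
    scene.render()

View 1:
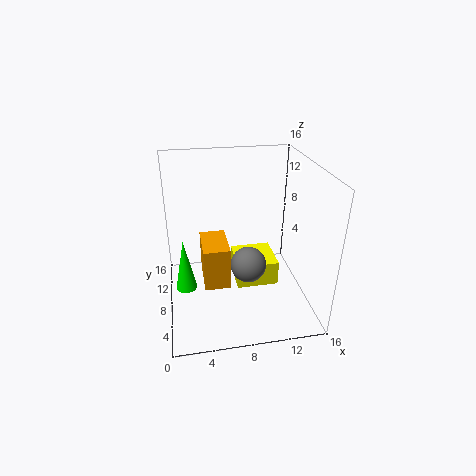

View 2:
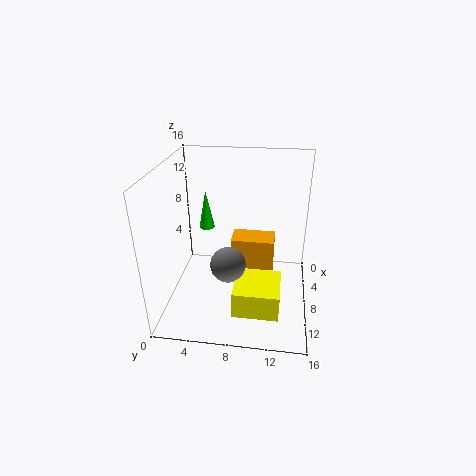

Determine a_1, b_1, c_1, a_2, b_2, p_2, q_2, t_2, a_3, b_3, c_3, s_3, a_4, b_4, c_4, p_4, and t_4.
a_1 = 9, b_1 = 7, c_1 = 5, a_2 = 4, b_2 = 7, p_2 = 3, q_2 = 5, t_2 = 5, a_3 = 2, b_3 = 3, c_3 = 6, s_3 = 1, a_4 = 8, b_4 = 8, c_4 = 1, p_4 = 5, t_4 = 3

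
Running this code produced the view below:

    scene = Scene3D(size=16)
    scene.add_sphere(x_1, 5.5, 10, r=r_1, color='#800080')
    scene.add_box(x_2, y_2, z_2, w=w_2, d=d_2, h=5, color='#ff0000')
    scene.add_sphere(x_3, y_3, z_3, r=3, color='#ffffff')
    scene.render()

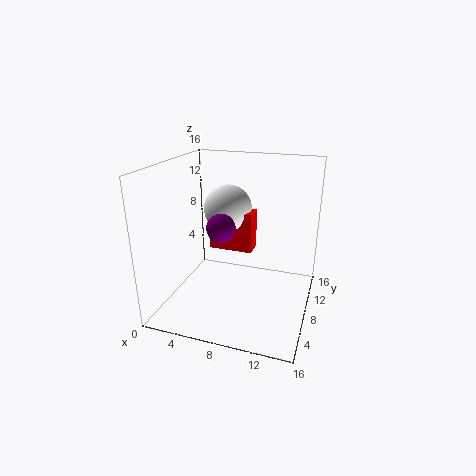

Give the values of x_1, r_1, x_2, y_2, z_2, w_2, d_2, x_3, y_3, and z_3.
x_1 = 7, r_1 = 1.5, x_2 = 3, y_2 = 11.5, z_2 = 4.5, w_2 = 5.5, d_2 = 2.5, x_3 = 5, y_3 = 13, z_3 = 9.5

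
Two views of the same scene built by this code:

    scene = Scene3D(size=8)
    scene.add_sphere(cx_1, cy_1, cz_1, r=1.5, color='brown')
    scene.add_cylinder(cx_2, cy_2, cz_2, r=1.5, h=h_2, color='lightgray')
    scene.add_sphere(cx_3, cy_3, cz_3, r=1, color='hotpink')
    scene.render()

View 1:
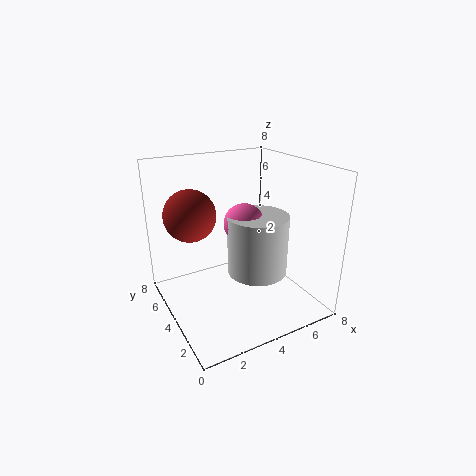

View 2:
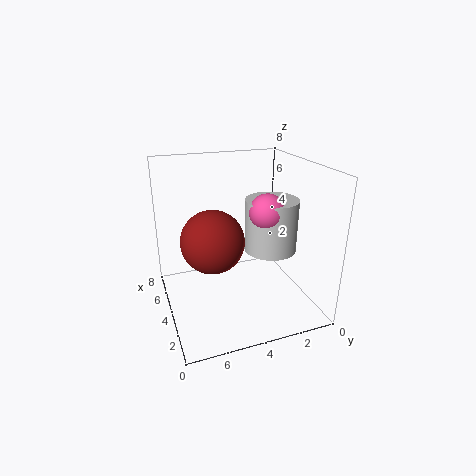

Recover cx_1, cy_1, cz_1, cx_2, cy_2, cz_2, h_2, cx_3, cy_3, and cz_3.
cx_1 = 2; cy_1 = 6; cz_1 = 5; cx_2 = 4; cy_2 = 2; cz_2 = 3; h_2 = 3; cx_3 = 3.5; cy_3 = 2.5; cz_3 = 5.5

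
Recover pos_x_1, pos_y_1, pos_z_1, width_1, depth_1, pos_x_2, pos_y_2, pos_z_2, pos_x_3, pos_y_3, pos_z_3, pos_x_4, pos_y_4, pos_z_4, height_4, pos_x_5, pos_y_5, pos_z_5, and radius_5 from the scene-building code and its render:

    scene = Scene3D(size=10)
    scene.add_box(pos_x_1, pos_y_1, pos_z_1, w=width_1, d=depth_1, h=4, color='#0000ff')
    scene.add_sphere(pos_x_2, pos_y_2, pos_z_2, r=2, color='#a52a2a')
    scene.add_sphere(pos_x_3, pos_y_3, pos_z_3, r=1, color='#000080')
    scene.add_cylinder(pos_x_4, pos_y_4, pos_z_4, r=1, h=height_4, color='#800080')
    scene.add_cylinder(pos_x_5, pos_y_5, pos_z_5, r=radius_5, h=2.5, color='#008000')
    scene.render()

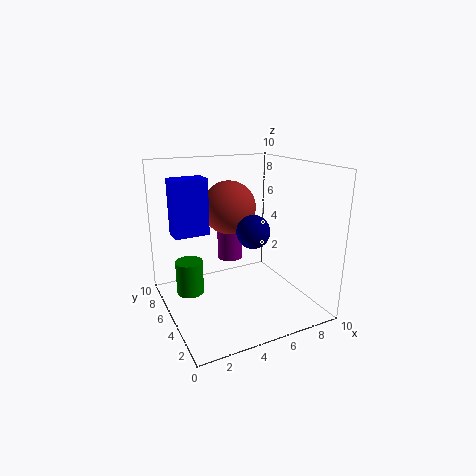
pos_x_1 = 1; pos_y_1 = 6.5; pos_z_1 = 5; width_1 = 2.5; depth_1 = 1.5; pos_x_2 = 5.5; pos_y_2 = 7.5; pos_z_2 = 6.5; pos_x_3 = 4.5; pos_y_3 = 2; pos_z_3 = 6.5; pos_x_4 = 6; pos_y_4 = 8.5; pos_z_4 = 2; height_4 = 2.5; pos_x_5 = 2; pos_y_5 = 7; pos_z_5 = 0.5; radius_5 = 1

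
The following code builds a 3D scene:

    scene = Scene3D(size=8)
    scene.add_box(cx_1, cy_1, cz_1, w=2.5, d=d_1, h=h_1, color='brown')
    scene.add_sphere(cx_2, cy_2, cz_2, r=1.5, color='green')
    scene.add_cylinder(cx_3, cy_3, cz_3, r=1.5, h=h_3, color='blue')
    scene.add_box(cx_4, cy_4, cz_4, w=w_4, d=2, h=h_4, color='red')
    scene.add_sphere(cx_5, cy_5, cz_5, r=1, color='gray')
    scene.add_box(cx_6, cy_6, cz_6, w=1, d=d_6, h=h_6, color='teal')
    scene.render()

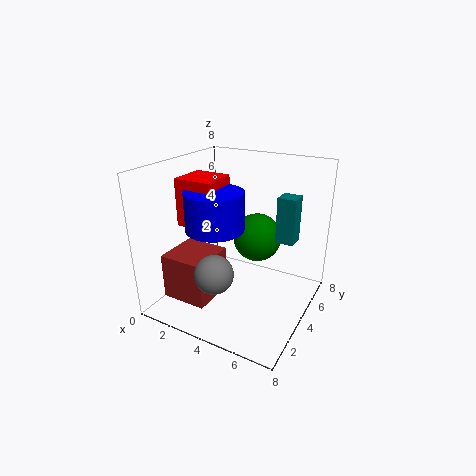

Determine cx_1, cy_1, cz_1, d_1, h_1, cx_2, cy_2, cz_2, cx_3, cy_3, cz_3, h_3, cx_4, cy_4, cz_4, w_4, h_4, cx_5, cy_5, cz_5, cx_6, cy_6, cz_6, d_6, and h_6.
cx_1 = 1, cy_1 = 1, cz_1 = 1, d_1 = 2.5, h_1 = 2.5, cx_2 = 4, cy_2 = 6.5, cz_2 = 3, cx_3 = 3.5, cy_3 = 2.5, cz_3 = 5, h_3 = 2, cx_4 = 1.5, cy_4 = 2, cz_4 = 5, w_4 = 2, h_4 = 2.5, cx_5 = 4, cy_5 = 1.5, cz_5 = 3, cx_6 = 6, cy_6 = 4.5, cz_6 = 4, d_6 = 1, h_6 = 2.5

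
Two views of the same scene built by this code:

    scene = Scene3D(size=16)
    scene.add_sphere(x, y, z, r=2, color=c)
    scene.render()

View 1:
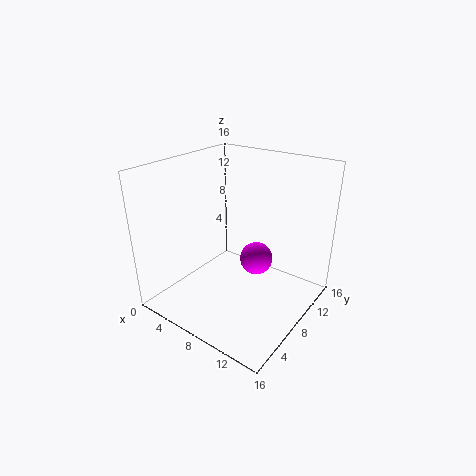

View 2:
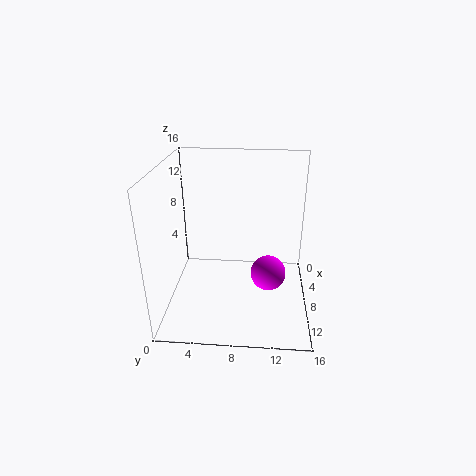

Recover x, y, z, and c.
x = 8.25, y = 11.5, z = 3.75, c = 'magenta'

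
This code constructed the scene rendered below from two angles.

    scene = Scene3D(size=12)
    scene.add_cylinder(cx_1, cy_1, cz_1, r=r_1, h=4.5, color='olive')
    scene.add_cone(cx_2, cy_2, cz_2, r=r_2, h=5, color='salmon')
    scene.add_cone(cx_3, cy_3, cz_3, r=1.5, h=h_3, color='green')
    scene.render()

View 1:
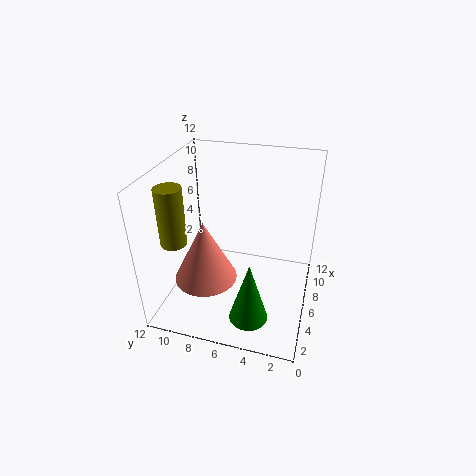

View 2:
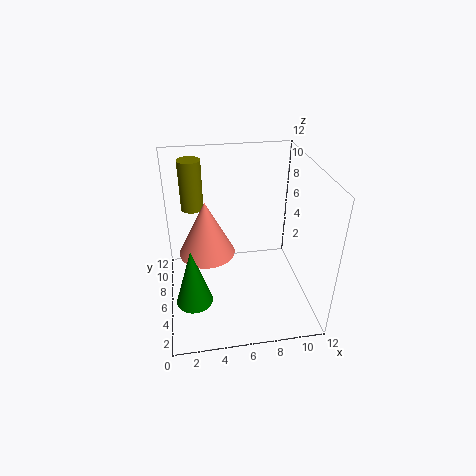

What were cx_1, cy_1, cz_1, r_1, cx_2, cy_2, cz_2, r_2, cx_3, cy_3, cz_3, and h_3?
cx_1 = 2.5
cy_1 = 10
cz_1 = 7
r_1 = 1
cx_2 = 3.5
cy_2 = 8
cz_2 = 3.5
r_2 = 2.5
cx_3 = 2
cy_3 = 4
cz_3 = 1.5
h_3 = 5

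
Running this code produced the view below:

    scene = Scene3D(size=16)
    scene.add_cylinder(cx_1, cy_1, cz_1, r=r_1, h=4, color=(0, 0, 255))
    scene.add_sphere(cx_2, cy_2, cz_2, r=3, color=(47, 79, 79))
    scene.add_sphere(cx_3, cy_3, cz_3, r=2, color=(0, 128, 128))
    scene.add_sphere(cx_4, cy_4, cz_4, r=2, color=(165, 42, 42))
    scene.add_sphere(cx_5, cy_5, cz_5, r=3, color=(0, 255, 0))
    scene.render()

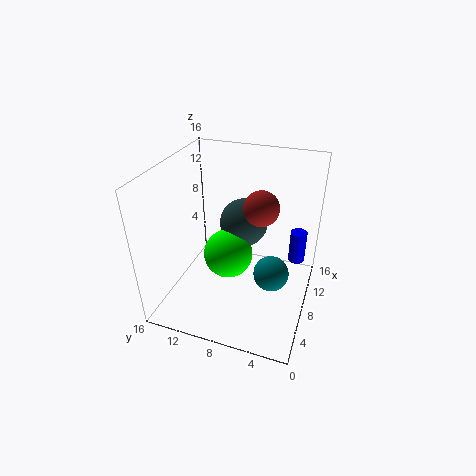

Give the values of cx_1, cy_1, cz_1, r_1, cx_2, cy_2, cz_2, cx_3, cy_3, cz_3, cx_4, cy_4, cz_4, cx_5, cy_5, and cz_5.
cx_1 = 13; cy_1 = 2; cz_1 = 3; r_1 = 1; cx_2 = 13; cy_2 = 9; cz_2 = 7; cx_3 = 8; cy_3 = 4; cz_3 = 4; cx_4 = 10; cy_4 = 6; cz_4 = 11; cx_5 = 10; cy_5 = 10; cz_5 = 4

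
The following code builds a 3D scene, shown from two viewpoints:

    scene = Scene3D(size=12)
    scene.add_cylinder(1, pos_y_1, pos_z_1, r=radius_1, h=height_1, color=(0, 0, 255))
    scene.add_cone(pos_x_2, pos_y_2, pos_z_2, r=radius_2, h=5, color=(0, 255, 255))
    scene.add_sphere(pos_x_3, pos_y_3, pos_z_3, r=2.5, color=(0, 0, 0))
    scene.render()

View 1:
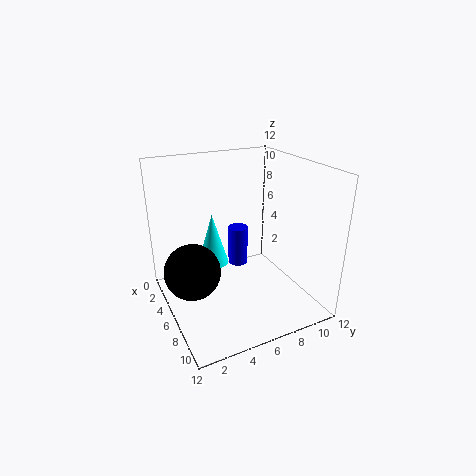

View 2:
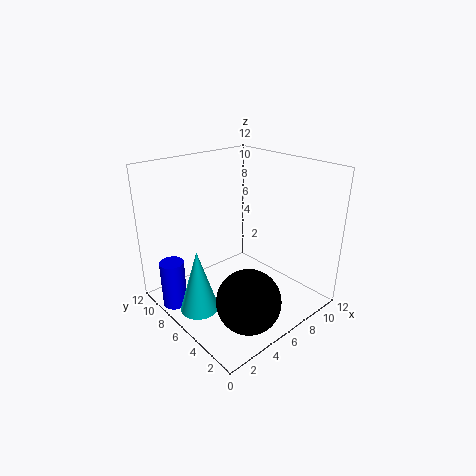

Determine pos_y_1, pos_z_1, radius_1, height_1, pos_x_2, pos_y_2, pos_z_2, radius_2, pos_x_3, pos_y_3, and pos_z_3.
pos_y_1 = 8.5
pos_z_1 = 0.5
radius_1 = 1
height_1 = 4
pos_x_2 = 1.5
pos_y_2 = 5.5
pos_z_2 = 1.5
radius_2 = 1.5
pos_x_3 = 4
pos_y_3 = 2.5
pos_z_3 = 2.5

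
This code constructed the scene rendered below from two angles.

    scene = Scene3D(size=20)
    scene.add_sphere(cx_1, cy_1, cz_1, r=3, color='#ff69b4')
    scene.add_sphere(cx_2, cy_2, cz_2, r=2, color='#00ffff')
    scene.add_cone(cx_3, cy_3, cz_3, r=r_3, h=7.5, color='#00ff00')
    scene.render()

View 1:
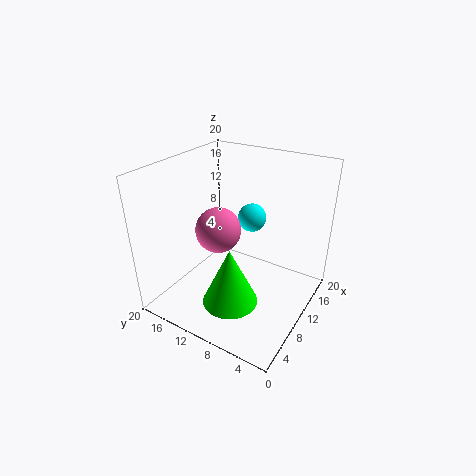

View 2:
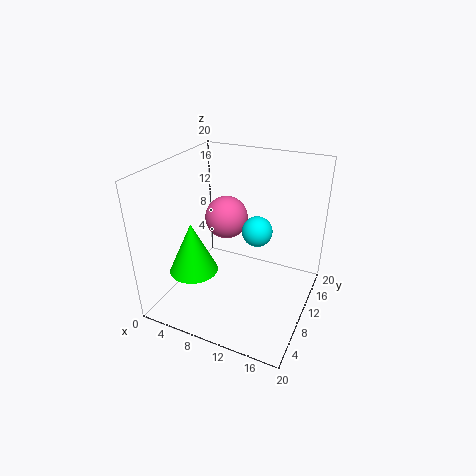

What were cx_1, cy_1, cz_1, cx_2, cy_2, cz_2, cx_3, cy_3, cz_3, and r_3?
cx_1 = 7.5, cy_1 = 11.5, cz_1 = 12, cx_2 = 13, cy_2 = 9.5, cz_2 = 12, cx_3 = 4, cy_3 = 7.5, cz_3 = 4.5, r_3 = 3.5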